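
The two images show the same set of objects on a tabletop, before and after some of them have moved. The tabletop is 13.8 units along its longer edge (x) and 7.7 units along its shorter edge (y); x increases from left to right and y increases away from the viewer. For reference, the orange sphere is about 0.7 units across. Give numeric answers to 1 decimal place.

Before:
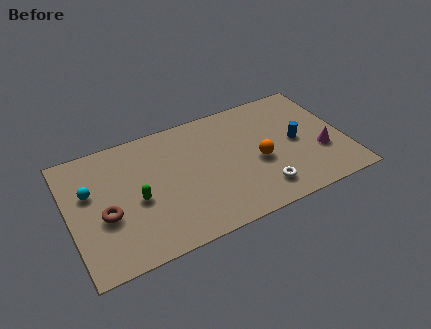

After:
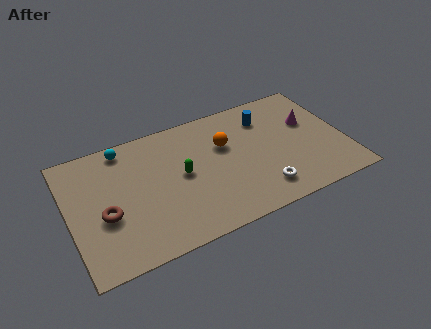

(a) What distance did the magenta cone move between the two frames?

2.1

From (12.5, 2.7) to (12.2, 4.8), the magenta cone covered √(0.3² + 2.1²) ≈ 2.1 units.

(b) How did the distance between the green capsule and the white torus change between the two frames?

-1.8

Before: roughly 6.3 units apart; after: 4.5. That's 1.8 units closer together.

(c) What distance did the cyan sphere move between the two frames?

2.8

The cyan sphere was near (1.1, 4.8) before and (3.0, 6.8) after, so it travelled √(1.9² + 2.0²) ≈ 2.8 units.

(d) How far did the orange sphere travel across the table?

2.3

From (9.4, 3.3) to (7.9, 5.0), the orange sphere covered √(1.5² + 1.7²) ≈ 2.3 units.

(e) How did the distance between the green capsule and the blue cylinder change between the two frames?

-3.2

Before: roughly 8.1 units apart; after: 4.9. That's 3.2 units closer together.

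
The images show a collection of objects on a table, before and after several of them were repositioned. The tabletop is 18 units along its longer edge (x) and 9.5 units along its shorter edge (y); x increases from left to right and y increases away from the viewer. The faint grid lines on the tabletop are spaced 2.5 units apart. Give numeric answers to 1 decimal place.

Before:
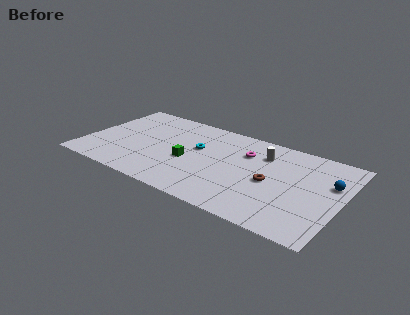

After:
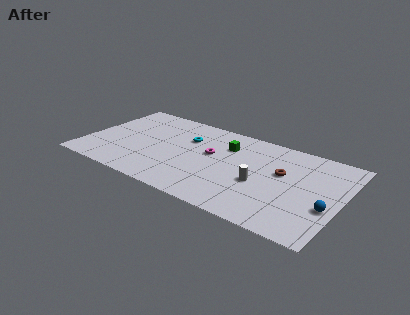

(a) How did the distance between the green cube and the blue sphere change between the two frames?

-1.7

Before: roughly 9.9 units apart; after: 8.2. That's 1.7 units closer together.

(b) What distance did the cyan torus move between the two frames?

1.2

The cyan torus moved from about (7.8, 5.7) to (6.9, 6.5), a distance of √(0.9² + 0.8²) ≈ 1.2.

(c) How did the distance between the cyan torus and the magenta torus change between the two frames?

-1.3

They were about 3.4 units apart before and 2.1 after — 1.3 units closer together.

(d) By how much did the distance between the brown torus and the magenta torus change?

+1.9

They were about 3.1 units apart before and 5.0 after — 1.9 units further apart.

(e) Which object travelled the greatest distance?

the green cube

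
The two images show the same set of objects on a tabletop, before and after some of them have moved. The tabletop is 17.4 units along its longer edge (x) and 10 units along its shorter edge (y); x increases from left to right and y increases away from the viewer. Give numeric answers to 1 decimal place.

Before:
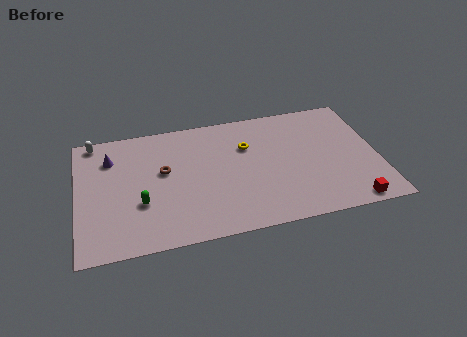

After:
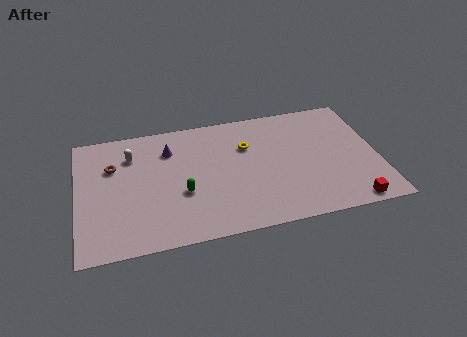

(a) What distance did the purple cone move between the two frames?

3.4

The purple cone was near (2.0, 7.5) before and (5.4, 7.5) after, so it travelled √(3.4² + 0.0²) ≈ 3.4 units.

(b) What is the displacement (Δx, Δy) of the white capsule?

(2.1, -1.6)

From the two frames, the white capsule sits at roughly (1.1, 9.1) before and (3.2, 7.5) after.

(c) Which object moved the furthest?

the purple cone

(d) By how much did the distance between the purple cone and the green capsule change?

-0.6

They were about 4.3 units apart before and 3.7 after — 0.6 units closer together.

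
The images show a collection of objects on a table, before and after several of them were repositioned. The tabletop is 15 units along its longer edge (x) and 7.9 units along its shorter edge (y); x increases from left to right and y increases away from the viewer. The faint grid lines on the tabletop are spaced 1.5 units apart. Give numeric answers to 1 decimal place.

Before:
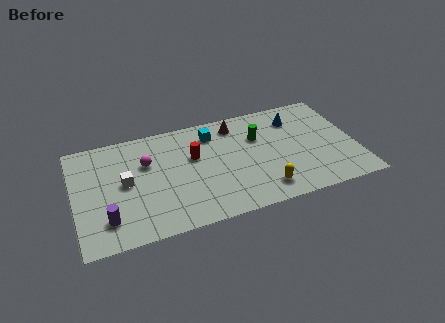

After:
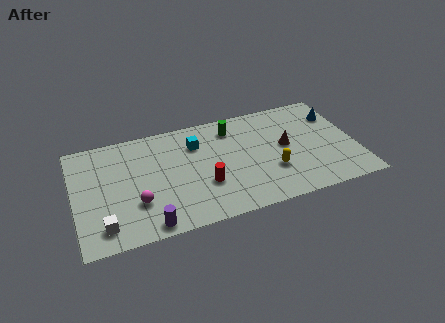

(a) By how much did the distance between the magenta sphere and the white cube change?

+0.5

Before: roughly 1.6 units apart; after: 2.1. That's 0.5 units further apart.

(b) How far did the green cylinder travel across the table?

1.7

The green cylinder moved from about (9.9, 5.3) to (8.6, 6.4), a distance of √(1.3² + 1.1²) ≈ 1.7.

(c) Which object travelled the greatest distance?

the brown cone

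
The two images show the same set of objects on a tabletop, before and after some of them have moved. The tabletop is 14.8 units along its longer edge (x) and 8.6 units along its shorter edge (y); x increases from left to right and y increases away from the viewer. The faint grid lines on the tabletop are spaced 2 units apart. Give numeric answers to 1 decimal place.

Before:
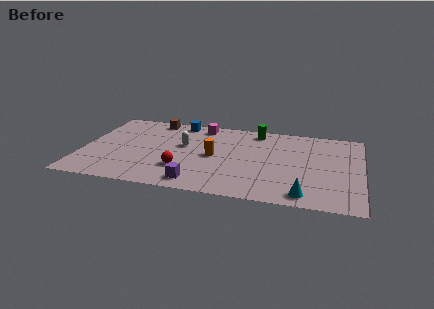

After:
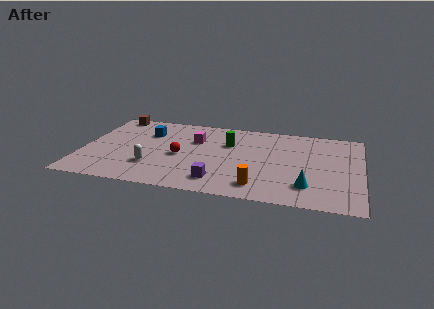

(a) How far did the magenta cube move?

1.7

From (6.1, 7.5) to (5.9, 5.8), the magenta cube covered √(0.2² + 1.7²) ≈ 1.7 units.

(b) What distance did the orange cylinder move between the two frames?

3.7

The orange cylinder was near (7.0, 4.2) before and (9.5, 1.5) after, so it travelled √(2.5² + 2.7²) ≈ 3.7 units.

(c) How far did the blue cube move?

2.3

From (4.9, 7.7) to (3.3, 6.1), the blue cube covered √(1.6² + 1.6²) ≈ 2.3 units.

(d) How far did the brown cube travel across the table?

2.2

The brown cube was near (3.5, 7.7) before and (1.3, 7.8) after, so it travelled √(2.2² + 0.1²) ≈ 2.2 units.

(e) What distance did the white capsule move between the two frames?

3.0

The white capsule was near (5.3, 5.1) before and (3.8, 2.5) after, so it travelled √(1.5² + 2.6²) ≈ 3.0 units.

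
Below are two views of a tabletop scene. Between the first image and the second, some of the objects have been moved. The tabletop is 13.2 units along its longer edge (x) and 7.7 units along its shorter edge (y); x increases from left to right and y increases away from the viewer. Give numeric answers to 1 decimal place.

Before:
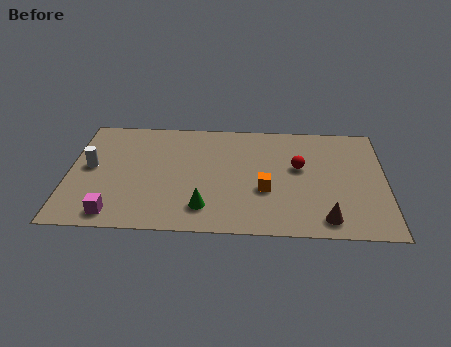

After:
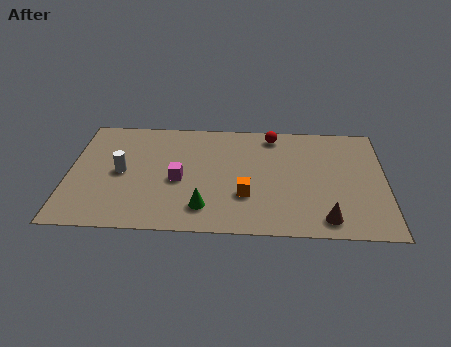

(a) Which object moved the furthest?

the magenta cube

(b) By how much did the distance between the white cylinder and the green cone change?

-1.3

The distance was about 5.4 in the first image and 4.1 in the second, so they moved 1.3 units closer together.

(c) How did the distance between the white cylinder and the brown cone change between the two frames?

-1.3

They were about 10.2 units apart before and 8.9 after — 1.3 units closer together.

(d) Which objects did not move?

the green cone and the brown cone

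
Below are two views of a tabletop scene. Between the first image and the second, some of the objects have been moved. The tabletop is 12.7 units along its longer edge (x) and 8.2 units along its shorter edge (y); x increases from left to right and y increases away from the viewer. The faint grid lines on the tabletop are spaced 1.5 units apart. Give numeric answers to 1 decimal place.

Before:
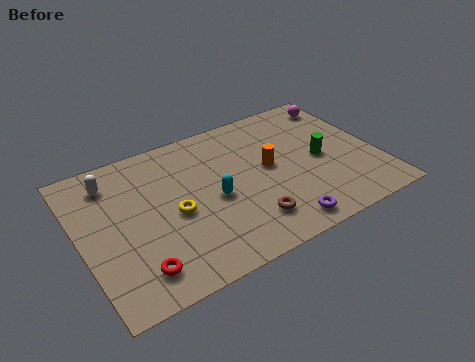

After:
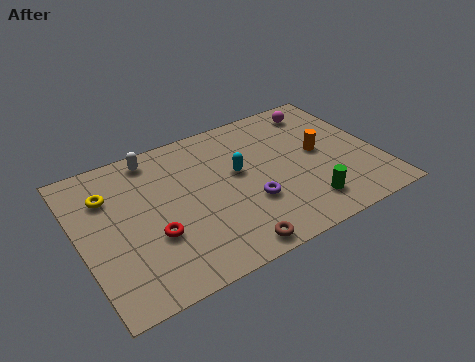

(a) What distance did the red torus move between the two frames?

1.7

The red torus was near (2.0, 1.5) before and (2.9, 2.9) after, so it travelled √(0.9² + 1.4²) ≈ 1.7 units.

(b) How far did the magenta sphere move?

1.0

The magenta sphere moved from about (11.8, 6.9) to (10.8, 6.9), a distance of √(1.0² + 0.0²) ≈ 1.0.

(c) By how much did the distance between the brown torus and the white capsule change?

-0.3

They were about 7.1 units apart before and 6.8 after — 0.3 units closer together.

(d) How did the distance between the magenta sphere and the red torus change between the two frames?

-2.3

They were about 11.2 units apart before and 8.9 after — 2.3 units closer together.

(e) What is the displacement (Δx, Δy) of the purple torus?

(-1.0, 1.8)

The purple torus was at about (8.0, 1.0) and moved to about (7.0, 2.8).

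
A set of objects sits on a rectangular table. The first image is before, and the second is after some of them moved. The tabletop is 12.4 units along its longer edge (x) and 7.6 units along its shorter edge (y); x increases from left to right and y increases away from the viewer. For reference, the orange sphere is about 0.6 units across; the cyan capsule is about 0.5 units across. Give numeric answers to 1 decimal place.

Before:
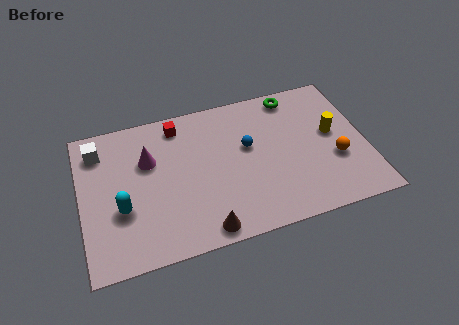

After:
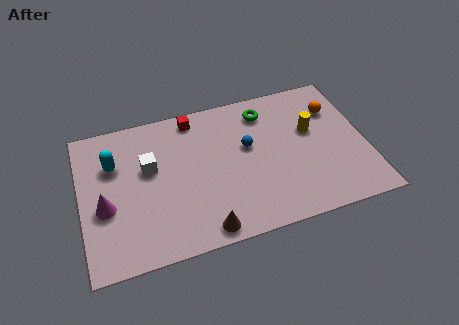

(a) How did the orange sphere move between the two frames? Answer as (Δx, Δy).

(0.2, 2.7)

From the two frames, the orange sphere sits at roughly (11.0, 2.8) before and (11.2, 5.5) after.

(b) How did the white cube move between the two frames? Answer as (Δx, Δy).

(2.1, -1.5)

The white cube was at about (0.9, 6.1) and moved to about (3.0, 4.6).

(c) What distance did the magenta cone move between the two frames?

2.8

From (3.0, 5.0) to (1.0, 3.1), the magenta cone covered √(2.0² + 1.9²) ≈ 2.8 units.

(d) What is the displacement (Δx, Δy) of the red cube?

(0.7, 0.2)

From the two frames, the red cube sits at roughly (4.4, 6.5) before and (5.1, 6.7) after.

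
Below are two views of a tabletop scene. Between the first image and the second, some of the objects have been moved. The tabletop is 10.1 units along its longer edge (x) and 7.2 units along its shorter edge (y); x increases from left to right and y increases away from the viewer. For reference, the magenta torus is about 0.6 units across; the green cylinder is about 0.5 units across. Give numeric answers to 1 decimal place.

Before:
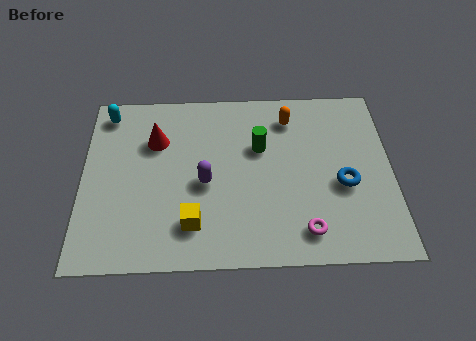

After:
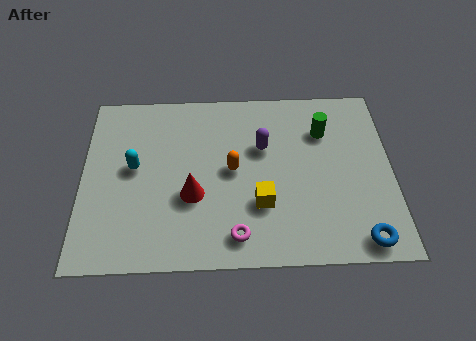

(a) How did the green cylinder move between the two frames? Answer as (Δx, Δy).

(2.1, 0.6)

From the two frames, the green cylinder sits at roughly (5.8, 4.6) before and (7.9, 5.2) after.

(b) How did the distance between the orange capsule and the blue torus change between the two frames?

+1.7

They were about 3.3 units apart before and 5.0 after — 1.7 units further apart.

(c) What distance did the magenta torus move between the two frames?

2.2

From (7.2, 1.2) to (5.0, 1.1), the magenta torus covered √(2.2² + 0.1²) ≈ 2.2 units.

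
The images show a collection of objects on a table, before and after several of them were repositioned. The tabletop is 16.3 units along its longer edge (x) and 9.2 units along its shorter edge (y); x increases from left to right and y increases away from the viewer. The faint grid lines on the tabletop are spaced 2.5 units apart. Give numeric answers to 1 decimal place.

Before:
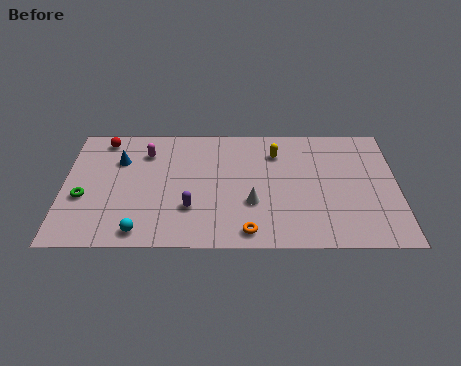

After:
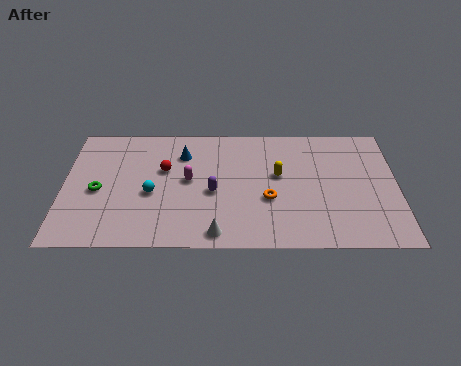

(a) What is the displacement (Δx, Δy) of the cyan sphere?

(0.5, 2.8)

The cyan sphere started near (3.8, 1.1) and ended near (4.3, 3.9).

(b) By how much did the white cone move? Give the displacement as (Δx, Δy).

(-1.7, -2.2)

The white cone was at about (9.2, 3.2) and moved to about (7.5, 1.0).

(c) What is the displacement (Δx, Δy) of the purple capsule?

(1.1, 1.2)

The purple capsule was at about (6.2, 2.8) and moved to about (7.3, 4.0).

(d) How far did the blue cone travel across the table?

3.1

The blue cone was near (2.7, 6.4) before and (5.8, 6.9) after, so it travelled √(3.1² + 0.5²) ≈ 3.1 units.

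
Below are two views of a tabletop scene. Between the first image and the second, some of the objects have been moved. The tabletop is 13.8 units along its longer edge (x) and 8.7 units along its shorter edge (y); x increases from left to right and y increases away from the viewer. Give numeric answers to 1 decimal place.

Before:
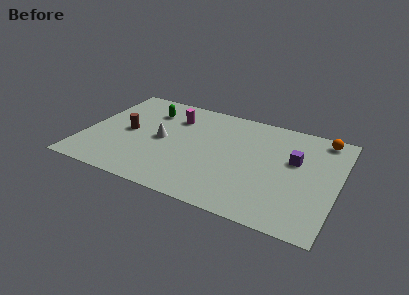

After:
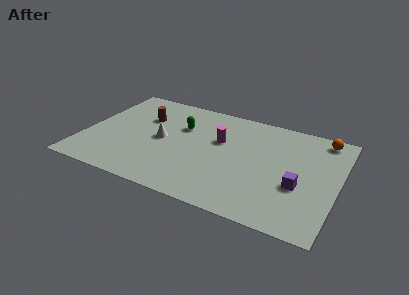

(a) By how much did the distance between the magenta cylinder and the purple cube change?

-1.9

They were about 6.9 units apart before and 5.0 after — 1.9 units closer together.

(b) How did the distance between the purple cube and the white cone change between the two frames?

+0.4

The distance was about 7.3 in the first image and 7.7 in the second, so they moved 0.4 units further apart.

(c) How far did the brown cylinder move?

1.7

The brown cylinder moved from about (2.3, 4.3) to (3.0, 5.9), a distance of √(0.7² + 1.6²) ≈ 1.7.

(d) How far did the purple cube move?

2.0

The purple cube was near (11.4, 5.3) before and (11.8, 3.3) after, so it travelled √(0.4² + 2.0²) ≈ 2.0 units.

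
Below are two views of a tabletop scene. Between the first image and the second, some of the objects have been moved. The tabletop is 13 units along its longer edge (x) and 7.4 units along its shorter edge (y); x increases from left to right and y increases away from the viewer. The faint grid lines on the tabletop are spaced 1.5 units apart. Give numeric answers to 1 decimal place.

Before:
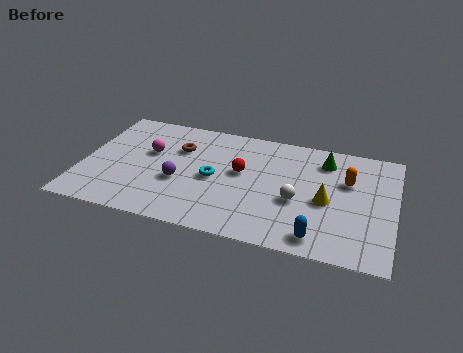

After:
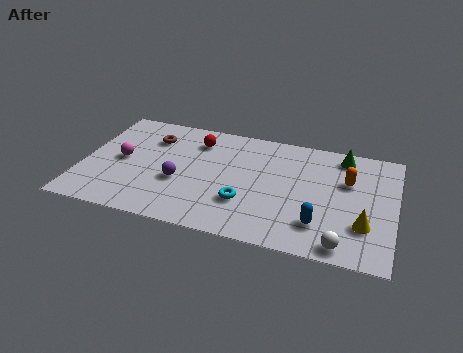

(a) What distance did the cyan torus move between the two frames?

1.8

The cyan torus was near (5.5, 3.5) before and (6.9, 2.3) after, so it travelled √(1.4² + 1.2²) ≈ 1.8 units.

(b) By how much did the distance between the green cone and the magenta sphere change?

+2.1

Before: roughly 7.4 units apart; after: 9.5. That's 2.1 units further apart.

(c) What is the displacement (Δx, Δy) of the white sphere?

(2.0, -2.2)

The white sphere started near (9.0, 3.0) and ended near (11.0, 0.8).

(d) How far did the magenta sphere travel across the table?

1.4

The magenta sphere was near (2.7, 4.5) before and (1.6, 3.7) after, so it travelled √(1.1² + 0.8²) ≈ 1.4 units.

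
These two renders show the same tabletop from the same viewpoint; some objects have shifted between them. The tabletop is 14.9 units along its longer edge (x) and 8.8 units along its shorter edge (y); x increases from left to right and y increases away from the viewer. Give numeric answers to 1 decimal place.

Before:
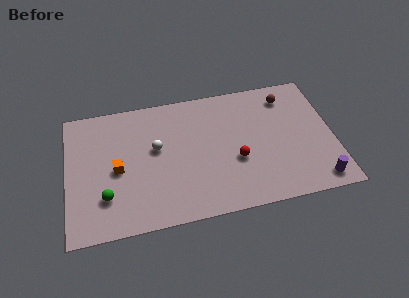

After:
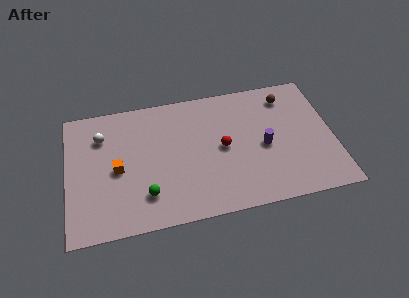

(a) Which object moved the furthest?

the purple cylinder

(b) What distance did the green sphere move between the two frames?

2.2

The green sphere moved from about (2.1, 2.4) to (4.3, 2.1), a distance of √(2.2² + 0.3²) ≈ 2.2.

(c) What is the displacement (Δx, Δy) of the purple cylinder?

(-2.8, 2.9)

The purple cylinder was at about (13.8, 1.1) and moved to about (11.0, 4.0).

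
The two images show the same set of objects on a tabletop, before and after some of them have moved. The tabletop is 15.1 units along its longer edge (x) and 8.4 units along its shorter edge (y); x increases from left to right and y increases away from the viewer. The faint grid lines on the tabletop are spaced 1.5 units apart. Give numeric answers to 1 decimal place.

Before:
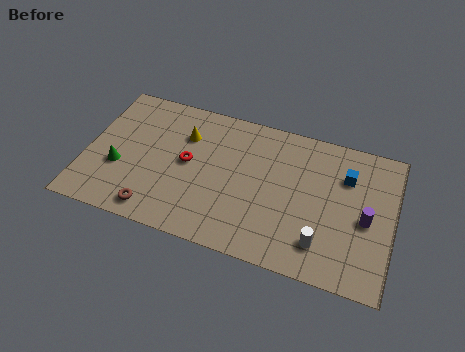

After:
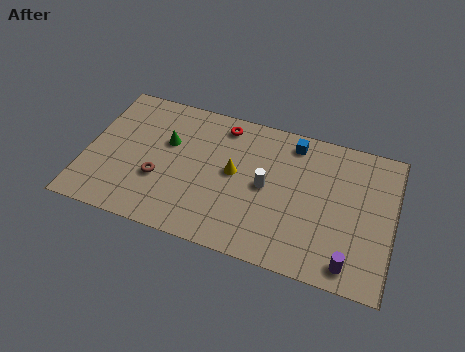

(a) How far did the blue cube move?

3.0

The blue cube was near (12.7, 6.0) before and (10.0, 7.2) after, so it travelled √(2.7² + 1.2²) ≈ 3.0 units.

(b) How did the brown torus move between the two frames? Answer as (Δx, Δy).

(0.0, 1.9)

The brown torus was at about (3.7, 1.1) and moved to about (3.7, 3.0).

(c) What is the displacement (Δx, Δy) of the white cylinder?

(-2.9, 2.4)

The white cylinder was at about (11.8, 1.8) and moved to about (8.9, 4.2).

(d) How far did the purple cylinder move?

2.8

The purple cylinder was near (13.8, 3.8) before and (13.2, 1.1) after, so it travelled √(0.6² + 2.7²) ≈ 2.8 units.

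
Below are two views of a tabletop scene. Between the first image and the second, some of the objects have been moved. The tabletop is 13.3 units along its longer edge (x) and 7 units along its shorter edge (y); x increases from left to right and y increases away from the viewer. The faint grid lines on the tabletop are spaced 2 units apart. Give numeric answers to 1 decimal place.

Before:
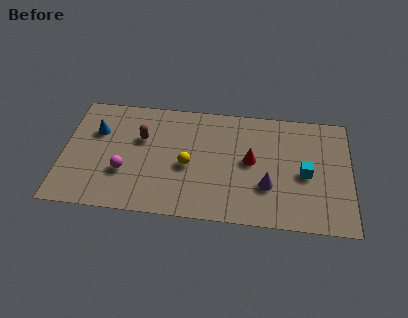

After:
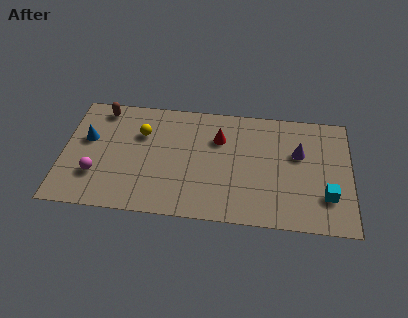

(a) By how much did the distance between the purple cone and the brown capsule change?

+3.1

They were about 6.3 units apart before and 9.4 after — 3.1 units further apart.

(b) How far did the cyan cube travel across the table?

1.6

From (11.2, 3.2) to (12.2, 2.0), the cyan cube covered √(1.0² + 1.2²) ≈ 1.6 units.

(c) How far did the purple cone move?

2.5

The purple cone was near (9.5, 2.3) before and (10.9, 4.4) after, so it travelled √(1.4² + 2.1²) ≈ 2.5 units.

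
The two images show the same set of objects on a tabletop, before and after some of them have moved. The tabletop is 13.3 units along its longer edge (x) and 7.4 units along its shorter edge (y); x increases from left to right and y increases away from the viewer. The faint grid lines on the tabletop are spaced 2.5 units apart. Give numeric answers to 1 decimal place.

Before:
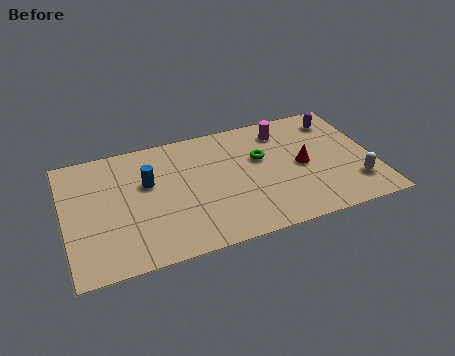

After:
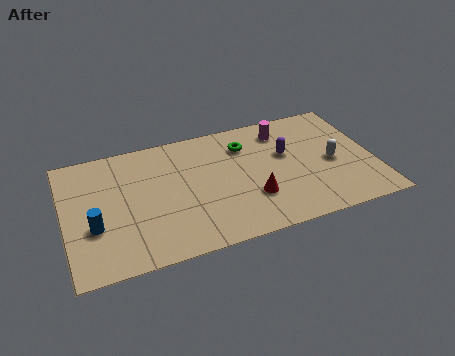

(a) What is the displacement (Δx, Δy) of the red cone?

(-2.3, -1.3)

The red cone started near (10.2, 3.6) and ended near (7.9, 2.3).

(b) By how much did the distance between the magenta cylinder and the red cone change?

+1.6

The distance was about 2.5 in the first image and 4.1 in the second, so they moved 1.6 units further apart.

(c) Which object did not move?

the magenta cylinder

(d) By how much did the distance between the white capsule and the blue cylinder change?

+1.2

The distance was about 9.1 in the first image and 10.3 in the second, so they moved 1.2 units further apart.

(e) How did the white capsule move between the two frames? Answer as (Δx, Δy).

(-0.8, 1.6)

From the two frames, the white capsule sits at roughly (12.3, 1.8) before and (11.5, 3.4) after.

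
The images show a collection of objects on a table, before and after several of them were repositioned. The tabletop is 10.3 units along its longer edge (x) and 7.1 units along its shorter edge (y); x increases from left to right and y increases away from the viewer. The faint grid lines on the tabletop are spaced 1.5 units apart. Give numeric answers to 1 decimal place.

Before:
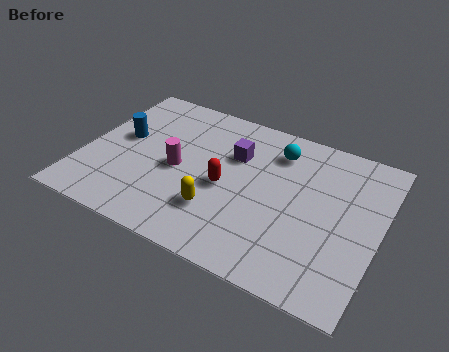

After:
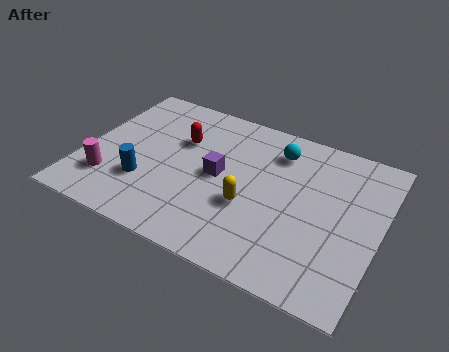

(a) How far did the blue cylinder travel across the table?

2.1

The blue cylinder moved from about (1.2, 4.0) to (2.3, 2.2), a distance of √(1.1² + 1.8²) ≈ 2.1.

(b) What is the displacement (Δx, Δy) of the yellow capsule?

(1.0, 0.7)

The yellow capsule was at about (4.9, 2.0) and moved to about (5.9, 2.7).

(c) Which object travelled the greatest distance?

the magenta cylinder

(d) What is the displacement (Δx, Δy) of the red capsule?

(-1.8, 1.5)

The red capsule started near (5.0, 3.2) and ended near (3.2, 4.7).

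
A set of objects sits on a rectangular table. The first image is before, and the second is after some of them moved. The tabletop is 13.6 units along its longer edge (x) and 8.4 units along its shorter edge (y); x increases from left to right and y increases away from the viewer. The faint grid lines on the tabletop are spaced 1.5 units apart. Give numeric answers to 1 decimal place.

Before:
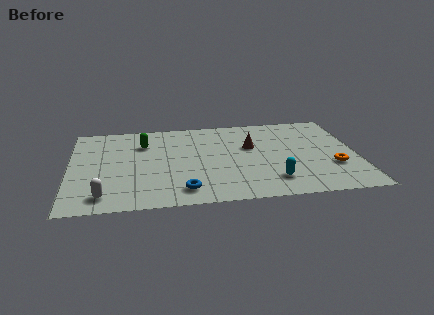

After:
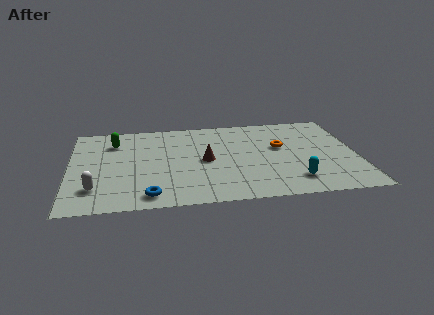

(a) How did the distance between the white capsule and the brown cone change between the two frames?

-2.4

They were about 8.0 units apart before and 5.6 after — 2.4 units closer together.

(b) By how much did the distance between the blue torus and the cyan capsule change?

+2.6

They were about 4.2 units apart before and 6.8 after — 2.6 units further apart.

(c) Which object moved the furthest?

the orange torus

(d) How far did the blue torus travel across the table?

1.6

The blue torus moved from about (5.3, 1.4) to (3.7, 1.1), a distance of √(1.6² + 0.3²) ≈ 1.6.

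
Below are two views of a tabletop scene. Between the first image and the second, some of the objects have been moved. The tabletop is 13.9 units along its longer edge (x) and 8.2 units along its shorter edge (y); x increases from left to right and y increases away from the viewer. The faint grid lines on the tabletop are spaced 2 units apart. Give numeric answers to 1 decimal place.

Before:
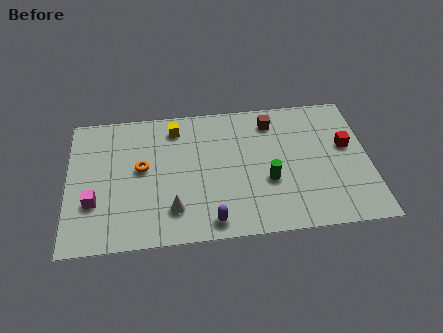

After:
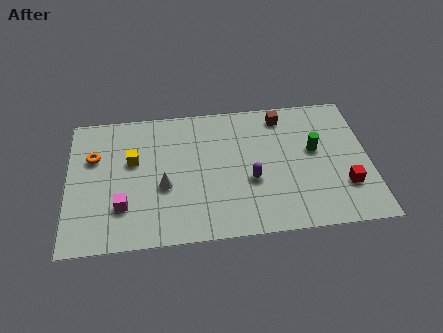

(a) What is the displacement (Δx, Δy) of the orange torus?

(-2.2, 0.9)

The orange torus was at about (3.4, 4.5) and moved to about (1.2, 5.4).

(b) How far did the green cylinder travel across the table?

2.7

The green cylinder moved from about (9.2, 3.1) to (11.4, 4.7), a distance of √(2.2² + 1.6²) ≈ 2.7.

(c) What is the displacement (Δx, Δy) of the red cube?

(-0.2, -2.4)

The red cube started near (12.9, 4.8) and ended near (12.7, 2.4).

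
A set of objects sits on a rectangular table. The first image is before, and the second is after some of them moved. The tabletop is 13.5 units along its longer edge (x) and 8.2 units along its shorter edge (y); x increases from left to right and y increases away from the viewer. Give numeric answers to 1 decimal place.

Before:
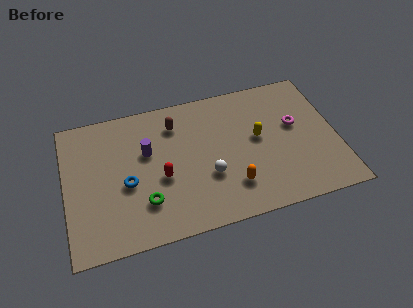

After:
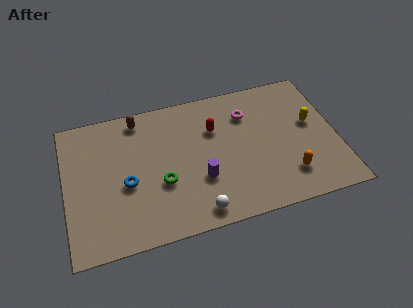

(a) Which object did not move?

the blue torus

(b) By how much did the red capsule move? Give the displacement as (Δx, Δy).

(2.8, 2.2)

From the two frames, the red capsule sits at roughly (4.7, 3.4) before and (7.5, 5.6) after.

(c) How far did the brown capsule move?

2.0

From (5.6, 6.4) to (3.8, 7.2), the brown capsule covered √(1.8² + 0.8²) ≈ 2.0 units.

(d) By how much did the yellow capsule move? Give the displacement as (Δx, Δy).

(2.7, 0.2)

From the two frames, the yellow capsule sits at roughly (9.6, 4.5) before and (12.3, 4.7) after.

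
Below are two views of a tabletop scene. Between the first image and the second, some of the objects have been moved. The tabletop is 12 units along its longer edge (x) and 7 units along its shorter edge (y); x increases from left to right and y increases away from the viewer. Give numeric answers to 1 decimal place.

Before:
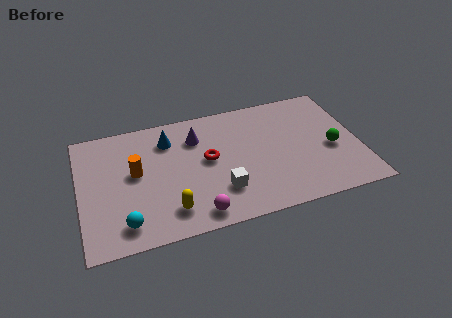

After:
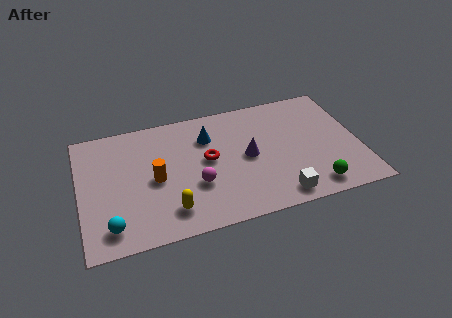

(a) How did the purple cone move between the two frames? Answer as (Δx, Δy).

(2.1, -1.7)

The purple cone was at about (5.1, 5.2) and moved to about (7.2, 3.5).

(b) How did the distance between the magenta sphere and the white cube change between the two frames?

+2.3

The distance was about 1.5 in the first image and 3.8 in the second, so they moved 2.3 units further apart.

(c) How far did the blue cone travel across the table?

1.7

The blue cone was near (3.9, 5.4) before and (5.6, 5.1) after, so it travelled √(1.7² + 0.3²) ≈ 1.7 units.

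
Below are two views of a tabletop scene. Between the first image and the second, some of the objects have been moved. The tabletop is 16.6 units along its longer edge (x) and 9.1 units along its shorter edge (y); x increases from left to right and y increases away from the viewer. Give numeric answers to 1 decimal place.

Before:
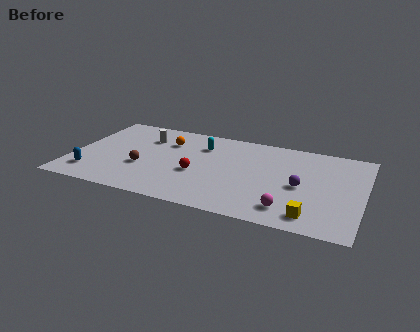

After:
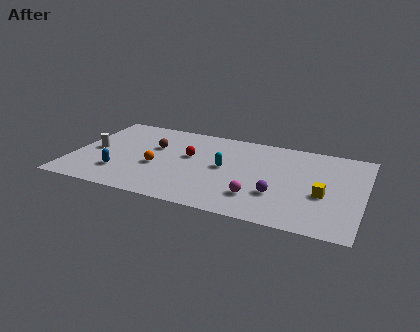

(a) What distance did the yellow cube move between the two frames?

2.4

The yellow cube moved from about (13.9, 1.4) to (14.4, 3.7), a distance of √(0.5² + 2.3²) ≈ 2.4.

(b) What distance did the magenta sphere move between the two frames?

1.9

The magenta sphere was near (12.6, 1.7) before and (10.8, 2.3) after, so it travelled √(1.8² + 0.6²) ≈ 1.9 units.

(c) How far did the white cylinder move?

3.5

From (3.9, 6.7) to (1.2, 4.4), the white cylinder covered √(2.7² + 2.3²) ≈ 3.5 units.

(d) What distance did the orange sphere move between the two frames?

2.9

The orange sphere was near (5.2, 6.6) before and (4.9, 3.7) after, so it travelled √(0.3² + 2.9²) ≈ 2.9 units.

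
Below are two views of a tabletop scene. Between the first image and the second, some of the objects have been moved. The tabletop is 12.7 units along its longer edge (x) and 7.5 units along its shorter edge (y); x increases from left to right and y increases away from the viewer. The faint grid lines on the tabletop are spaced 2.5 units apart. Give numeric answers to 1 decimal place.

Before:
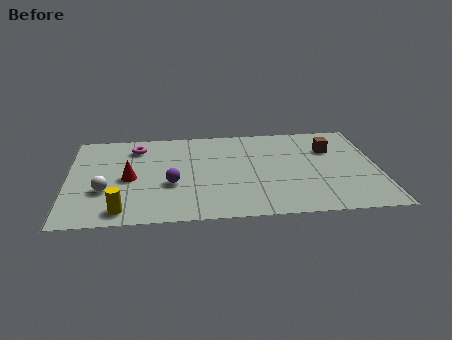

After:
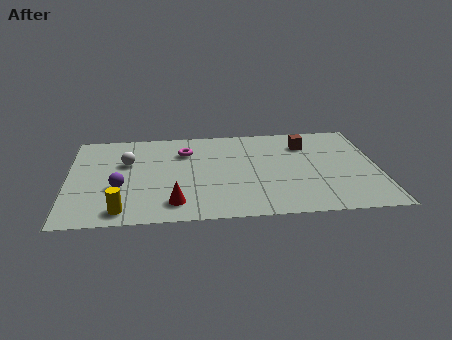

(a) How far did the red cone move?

2.8

From (2.5, 3.5) to (4.3, 1.4), the red cone covered √(1.8² + 2.1²) ≈ 2.8 units.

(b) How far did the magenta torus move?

2.1

The magenta torus moved from about (2.8, 6.0) to (4.8, 5.5), a distance of √(2.0² + 0.5²) ≈ 2.1.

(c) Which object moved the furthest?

the red cone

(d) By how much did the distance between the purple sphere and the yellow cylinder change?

-1.0

The distance was about 2.8 in the first image and 1.8 in the second, so they moved 1.0 units closer together.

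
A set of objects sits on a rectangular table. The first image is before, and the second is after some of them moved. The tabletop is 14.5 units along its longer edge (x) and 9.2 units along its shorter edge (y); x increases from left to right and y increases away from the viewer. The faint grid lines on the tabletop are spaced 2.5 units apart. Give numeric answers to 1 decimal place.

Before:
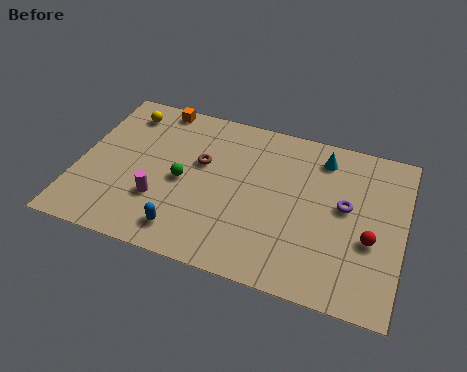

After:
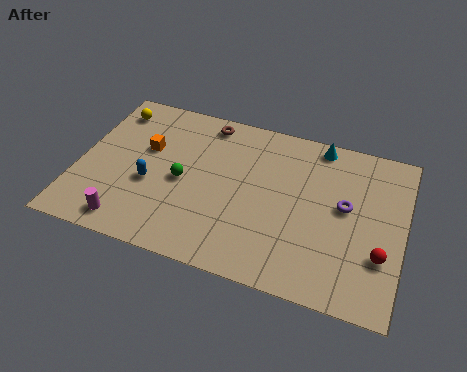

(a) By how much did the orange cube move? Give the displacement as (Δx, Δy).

(-0.2, -2.7)

The orange cube was at about (3.1, 8.4) and moved to about (2.9, 5.7).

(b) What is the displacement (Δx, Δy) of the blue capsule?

(-1.8, 2.2)

The blue capsule was at about (5.1, 1.5) and moved to about (3.3, 3.7).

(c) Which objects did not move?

the green sphere and the purple torus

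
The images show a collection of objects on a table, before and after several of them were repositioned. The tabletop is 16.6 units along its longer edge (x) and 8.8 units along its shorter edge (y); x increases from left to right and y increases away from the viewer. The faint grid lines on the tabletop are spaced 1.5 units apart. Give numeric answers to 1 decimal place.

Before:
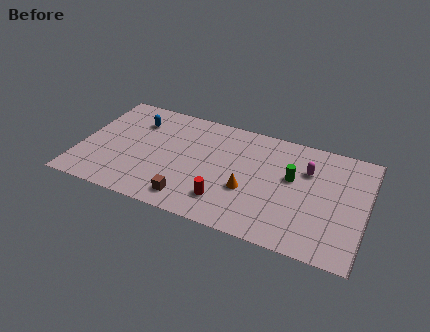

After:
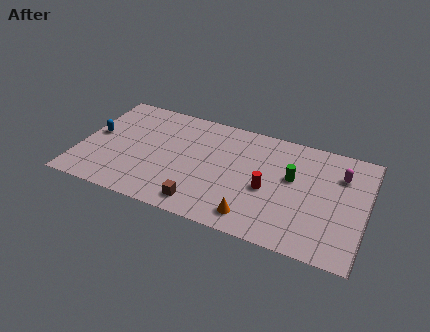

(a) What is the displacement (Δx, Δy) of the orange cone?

(0.5, -1.9)

From the two frames, the orange cone sits at roughly (9.9, 3.3) before and (10.4, 1.4) after.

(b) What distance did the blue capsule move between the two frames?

2.9

From (3.0, 6.6) to (0.8, 4.7), the blue capsule covered √(2.2² + 1.9²) ≈ 2.9 units.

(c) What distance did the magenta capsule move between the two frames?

1.9

The magenta capsule was near (13.1, 6.1) before and (15.0, 6.4) after, so it travelled √(1.9² + 0.3²) ≈ 1.9 units.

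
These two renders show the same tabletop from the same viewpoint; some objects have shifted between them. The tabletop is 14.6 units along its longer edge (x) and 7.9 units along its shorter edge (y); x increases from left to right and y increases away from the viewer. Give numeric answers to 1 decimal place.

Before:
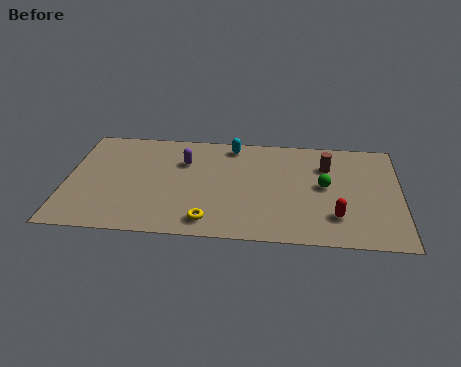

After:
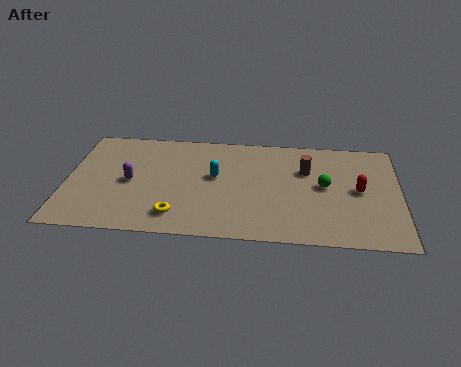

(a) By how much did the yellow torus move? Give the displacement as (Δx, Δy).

(-1.4, 0.3)

The yellow torus started near (6.3, 1.2) and ended near (4.9, 1.5).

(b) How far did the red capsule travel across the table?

2.2

The red capsule moved from about (11.8, 2.0) to (12.8, 4.0), a distance of √(1.0² + 2.0²) ≈ 2.2.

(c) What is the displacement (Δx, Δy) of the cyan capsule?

(-0.7, -2.4)

From the two frames, the cyan capsule sits at roughly (7.2, 6.9) before and (6.5, 4.5) after.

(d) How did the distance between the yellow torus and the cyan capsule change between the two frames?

-2.4

They were about 5.8 units apart before and 3.4 after — 2.4 units closer together.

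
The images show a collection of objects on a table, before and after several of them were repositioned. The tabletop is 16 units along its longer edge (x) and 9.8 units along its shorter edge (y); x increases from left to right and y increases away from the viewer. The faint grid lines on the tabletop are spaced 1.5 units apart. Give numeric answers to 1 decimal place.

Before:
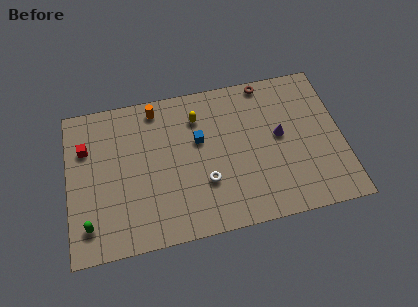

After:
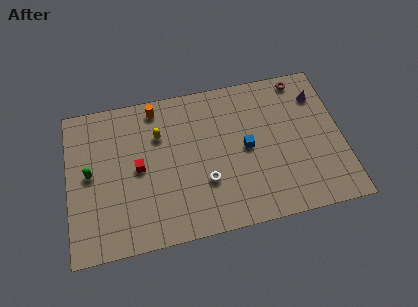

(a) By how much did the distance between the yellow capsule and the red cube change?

-4.3

Before: roughly 6.6 units apart; after: 2.3. That's 4.3 units closer together.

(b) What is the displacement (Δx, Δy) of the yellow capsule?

(-2.3, -0.7)

The yellow capsule started near (7.7, 7.5) and ended near (5.4, 6.8).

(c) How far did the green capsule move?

3.2

The green capsule moved from about (1.1, 1.9) to (1.3, 5.1), a distance of √(0.2² + 3.2²) ≈ 3.2.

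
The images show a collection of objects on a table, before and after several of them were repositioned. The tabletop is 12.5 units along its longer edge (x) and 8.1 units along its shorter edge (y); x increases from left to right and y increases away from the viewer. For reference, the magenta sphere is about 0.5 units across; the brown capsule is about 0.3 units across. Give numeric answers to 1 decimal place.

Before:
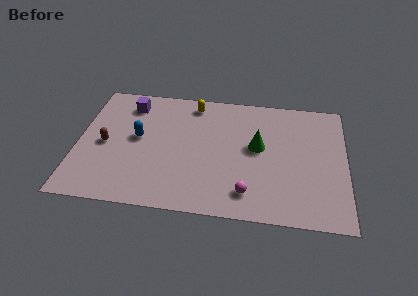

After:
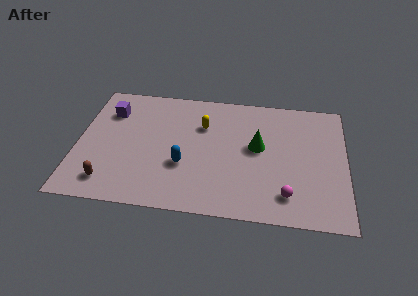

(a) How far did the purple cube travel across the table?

1.1

From (2.3, 6.6) to (1.4, 6.0), the purple cube covered √(0.9² + 0.6²) ≈ 1.1 units.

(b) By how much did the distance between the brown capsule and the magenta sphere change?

+1.1

Before: roughly 7.1 units apart; after: 8.2. That's 1.1 units further apart.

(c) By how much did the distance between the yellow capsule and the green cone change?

-1.2

Before: roughly 4.0 units apart; after: 2.8. That's 1.2 units closer together.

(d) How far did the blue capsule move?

2.7

The blue capsule moved from about (2.8, 4.4) to (5.0, 2.9), a distance of √(2.2² + 1.5²) ≈ 2.7.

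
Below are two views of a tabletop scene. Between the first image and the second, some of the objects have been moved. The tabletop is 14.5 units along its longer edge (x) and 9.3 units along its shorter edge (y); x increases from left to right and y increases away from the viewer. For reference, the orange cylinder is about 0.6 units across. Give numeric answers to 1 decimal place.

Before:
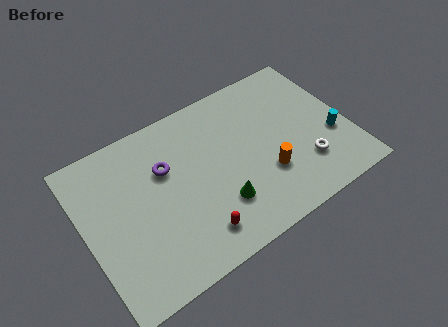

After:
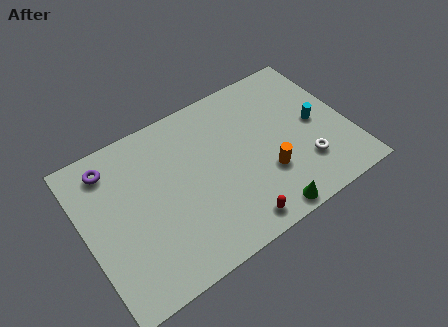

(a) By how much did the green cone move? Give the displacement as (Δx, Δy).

(2.2, -1.8)

The green cone was at about (7.0, 2.6) and moved to about (9.2, 0.8).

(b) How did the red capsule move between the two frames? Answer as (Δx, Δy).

(2.1, -0.6)

The red capsule started near (5.5, 1.7) and ended near (7.6, 1.1).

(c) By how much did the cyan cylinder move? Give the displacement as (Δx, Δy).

(-0.7, 1.2)

The cyan cylinder was at about (13.5, 3.4) and moved to about (12.8, 4.6).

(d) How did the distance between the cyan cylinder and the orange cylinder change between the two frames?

-0.3

Before: roughly 3.8 units apart; after: 3.5. That's 0.3 units closer together.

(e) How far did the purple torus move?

3.2

The purple torus was near (4.6, 6.1) before and (1.8, 7.7) after, so it travelled √(2.8² + 1.6²) ≈ 3.2 units.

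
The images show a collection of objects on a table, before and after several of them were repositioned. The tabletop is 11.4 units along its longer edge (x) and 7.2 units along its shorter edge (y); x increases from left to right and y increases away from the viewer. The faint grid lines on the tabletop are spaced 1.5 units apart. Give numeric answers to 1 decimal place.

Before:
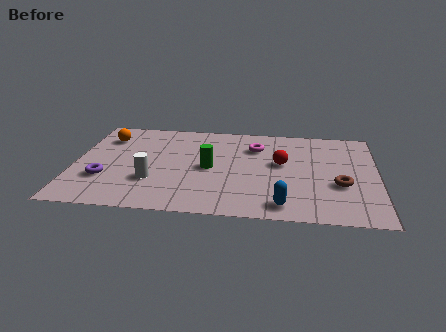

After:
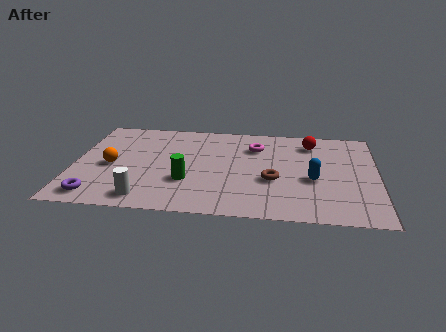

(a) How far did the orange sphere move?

2.2

The orange sphere was near (1.1, 5.5) before and (1.4, 3.3) after, so it travelled √(0.3² + 2.2²) ≈ 2.2 units.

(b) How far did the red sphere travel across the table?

2.0

The red sphere moved from about (7.8, 4.1) to (8.9, 5.8), a distance of √(1.1² + 1.7²) ≈ 2.0.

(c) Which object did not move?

the magenta torus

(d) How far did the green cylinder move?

1.4

From (5.1, 3.5) to (4.3, 2.4), the green cylinder covered √(0.8² + 1.1²) ≈ 1.4 units.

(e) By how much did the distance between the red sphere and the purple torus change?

+2.4

They were about 6.8 units apart before and 9.2 after — 2.4 units further apart.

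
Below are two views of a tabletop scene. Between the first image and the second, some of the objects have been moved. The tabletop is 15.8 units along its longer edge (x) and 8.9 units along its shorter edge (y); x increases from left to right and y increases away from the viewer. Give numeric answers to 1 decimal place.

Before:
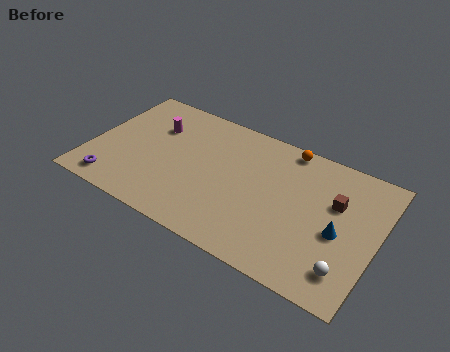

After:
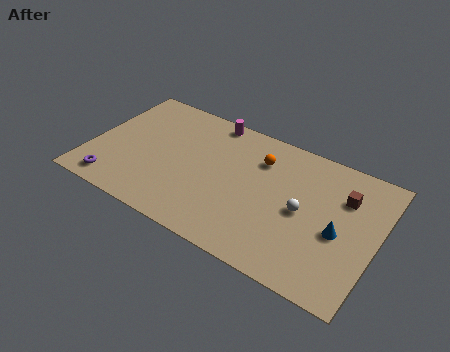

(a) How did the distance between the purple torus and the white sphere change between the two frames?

-2.2

The distance was about 12.8 in the first image and 10.6 in the second, so they moved 2.2 units closer together.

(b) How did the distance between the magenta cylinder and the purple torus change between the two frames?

+3.0

The distance was about 5.2 in the first image and 8.2 in the second, so they moved 3.0 units further apart.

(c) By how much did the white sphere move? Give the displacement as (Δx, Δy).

(-2.7, 2.5)

The white sphere started near (14.5, 1.8) and ended near (11.8, 4.3).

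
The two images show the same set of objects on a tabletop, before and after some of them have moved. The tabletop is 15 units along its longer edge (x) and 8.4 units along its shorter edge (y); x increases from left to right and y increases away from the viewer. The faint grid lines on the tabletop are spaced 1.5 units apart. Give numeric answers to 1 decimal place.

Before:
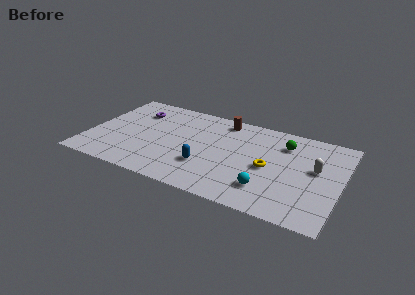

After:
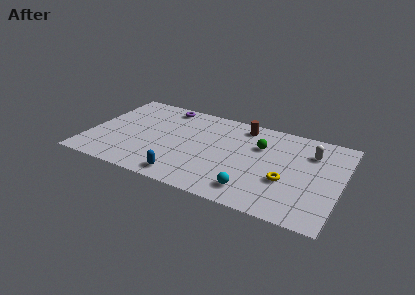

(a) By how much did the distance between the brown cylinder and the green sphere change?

-2.0

Before: roughly 3.9 units apart; after: 1.9. That's 2.0 units closer together.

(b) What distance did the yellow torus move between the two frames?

1.4

The yellow torus moved from about (10.8, 3.9) to (11.9, 3.1), a distance of √(1.1² + 0.8²) ≈ 1.4.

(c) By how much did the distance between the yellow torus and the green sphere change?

+0.6

They were about 2.6 units apart before and 3.2 after — 0.6 units further apart.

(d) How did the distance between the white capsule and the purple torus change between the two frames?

-2.0

They were about 11.1 units apart before and 9.1 after — 2.0 units closer together.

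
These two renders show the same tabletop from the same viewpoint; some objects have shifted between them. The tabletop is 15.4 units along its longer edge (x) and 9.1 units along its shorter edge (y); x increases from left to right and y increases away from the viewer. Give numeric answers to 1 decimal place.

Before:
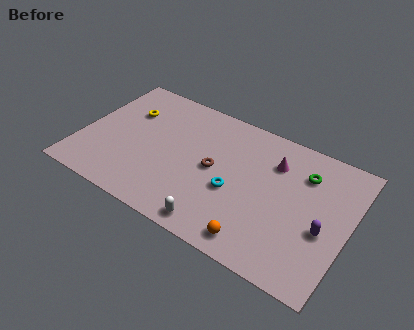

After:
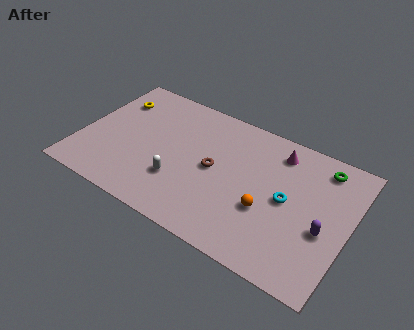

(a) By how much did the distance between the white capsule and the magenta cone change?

+0.7

Before: roughly 6.2 units apart; after: 6.9. That's 0.7 units further apart.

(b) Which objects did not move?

the brown torus and the purple capsule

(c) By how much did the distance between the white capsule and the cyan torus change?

+3.5

The distance was about 2.8 in the first image and 6.3 in the second, so they moved 3.5 units further apart.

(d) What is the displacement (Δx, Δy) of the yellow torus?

(-0.9, 0.5)

The yellow torus was at about (2.3, 6.3) and moved to about (1.4, 6.8).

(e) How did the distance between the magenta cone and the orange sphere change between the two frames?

-1.4

The distance was about 5.5 in the first image and 4.1 in the second, so they moved 1.4 units closer together.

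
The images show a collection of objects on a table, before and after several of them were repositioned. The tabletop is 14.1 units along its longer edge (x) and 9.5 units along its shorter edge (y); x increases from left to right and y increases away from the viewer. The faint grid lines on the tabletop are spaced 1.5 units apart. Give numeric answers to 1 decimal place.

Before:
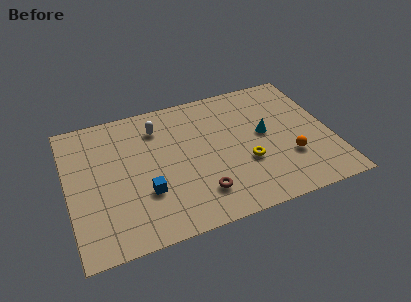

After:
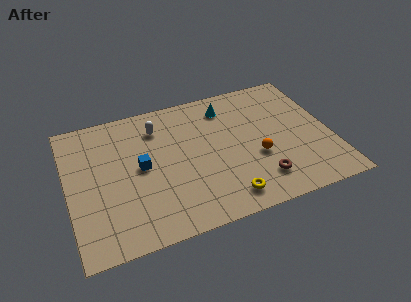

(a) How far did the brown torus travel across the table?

3.2

From (6.8, 2.1) to (10.0, 2.0), the brown torus covered √(3.2² + 0.1²) ≈ 3.2 units.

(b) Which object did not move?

the white capsule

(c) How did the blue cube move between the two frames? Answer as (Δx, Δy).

(-0.1, 1.8)

From the two frames, the blue cube sits at roughly (4.0, 3.1) before and (3.9, 4.9) after.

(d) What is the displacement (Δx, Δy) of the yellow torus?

(-1.3, -2.0)

From the two frames, the yellow torus sits at roughly (9.4, 3.4) before and (8.1, 1.4) after.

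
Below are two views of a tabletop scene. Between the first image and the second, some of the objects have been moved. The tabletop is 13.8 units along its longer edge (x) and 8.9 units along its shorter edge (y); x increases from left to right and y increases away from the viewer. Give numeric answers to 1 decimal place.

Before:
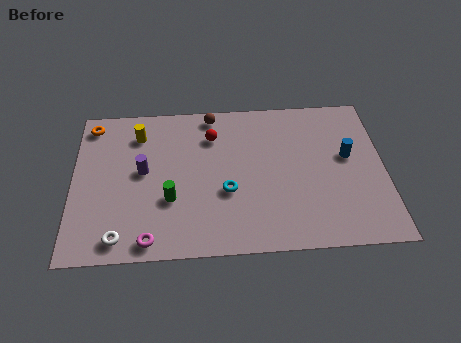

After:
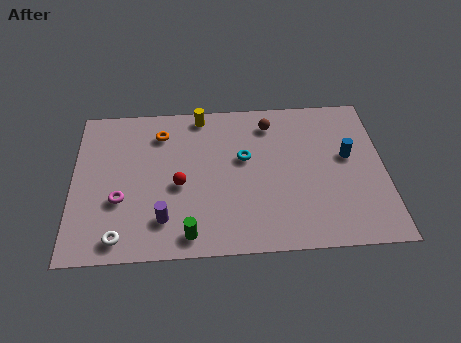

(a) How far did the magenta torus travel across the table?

2.6

The magenta torus moved from about (3.4, 0.9) to (2.1, 3.2), a distance of √(1.3² + 2.3²) ≈ 2.6.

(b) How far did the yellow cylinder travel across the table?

3.0

From (2.9, 7.0) to (5.7, 8.0), the yellow cylinder covered √(2.8² + 1.0²) ≈ 3.0 units.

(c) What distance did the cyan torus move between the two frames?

2.1

From (6.8, 3.4) to (7.6, 5.3), the cyan torus covered √(0.8² + 1.9²) ≈ 2.1 units.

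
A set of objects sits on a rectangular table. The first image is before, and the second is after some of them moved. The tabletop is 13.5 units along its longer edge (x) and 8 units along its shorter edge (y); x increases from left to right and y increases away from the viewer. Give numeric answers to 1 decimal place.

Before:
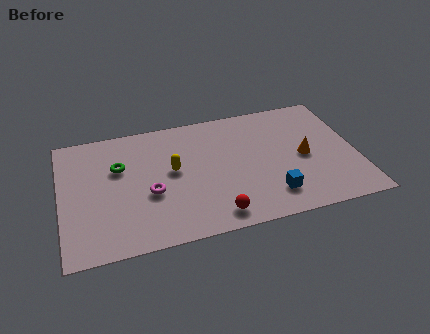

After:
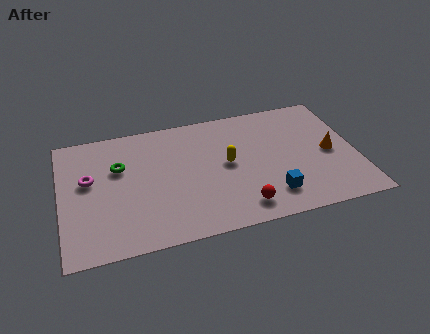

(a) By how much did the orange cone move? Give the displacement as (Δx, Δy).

(1.2, 0.0)

The orange cone was at about (11.1, 3.8) and moved to about (12.3, 3.8).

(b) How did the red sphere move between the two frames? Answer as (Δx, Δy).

(1.2, 0.2)

The red sphere started near (6.8, 1.1) and ended near (8.0, 1.3).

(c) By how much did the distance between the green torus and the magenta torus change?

-0.9

The distance was about 2.4 in the first image and 1.5 in the second, so they moved 0.9 units closer together.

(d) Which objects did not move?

the green torus and the blue cube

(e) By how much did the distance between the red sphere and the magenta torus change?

+4.0

Before: roughly 3.5 units apart; after: 7.5. That's 4.0 units further apart.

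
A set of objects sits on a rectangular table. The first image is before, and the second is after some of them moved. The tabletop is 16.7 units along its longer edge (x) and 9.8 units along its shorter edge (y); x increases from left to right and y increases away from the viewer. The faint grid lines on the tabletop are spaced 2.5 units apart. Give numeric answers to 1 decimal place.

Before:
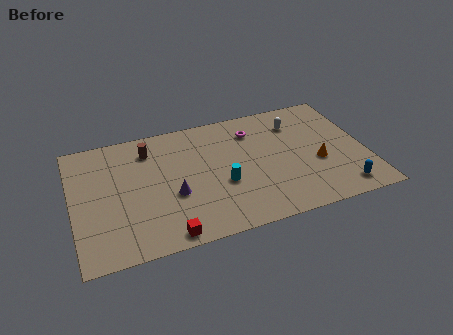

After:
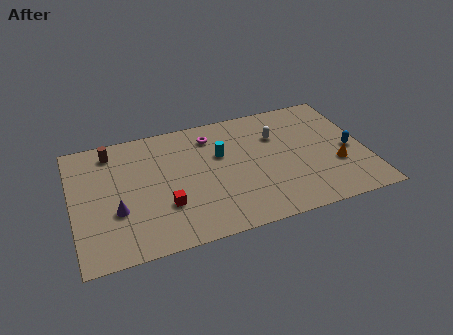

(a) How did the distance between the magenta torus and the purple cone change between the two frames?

+1.0

They were about 6.2 units apart before and 7.2 after — 1.0 units further apart.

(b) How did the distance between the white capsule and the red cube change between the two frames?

-2.7

They were about 10.4 units apart before and 7.7 after — 2.7 units closer together.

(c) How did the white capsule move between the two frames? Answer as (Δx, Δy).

(-1.2, -0.7)

The white capsule was at about (13.0, 7.5) and moved to about (11.8, 6.8).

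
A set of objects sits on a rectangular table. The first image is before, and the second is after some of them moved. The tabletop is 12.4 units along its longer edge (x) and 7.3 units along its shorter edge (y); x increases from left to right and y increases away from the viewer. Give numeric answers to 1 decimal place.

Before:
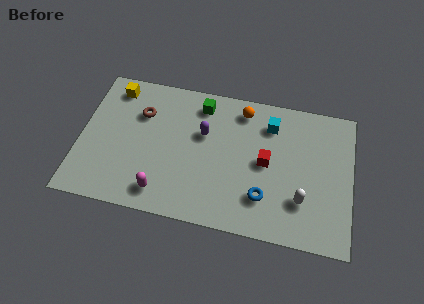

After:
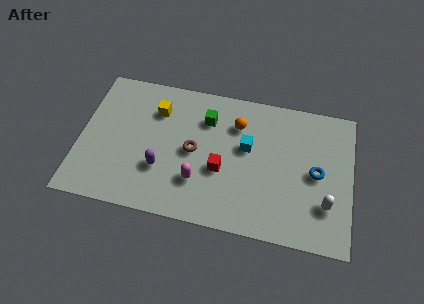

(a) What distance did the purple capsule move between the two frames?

2.8

From (5.6, 4.6) to (3.8, 2.4), the purple capsule covered √(1.8² + 2.2²) ≈ 2.8 units.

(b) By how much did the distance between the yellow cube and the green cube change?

-1.7

They were about 4.0 units apart before and 2.3 after — 1.7 units closer together.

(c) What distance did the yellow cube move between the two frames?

2.2

The yellow cube was near (1.4, 6.2) before and (3.4, 5.4) after, so it travelled √(2.0² + 0.8²) ≈ 2.2 units.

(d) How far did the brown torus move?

2.9

The brown torus was near (2.7, 5.1) before and (5.2, 3.6) after, so it travelled √(2.5² + 1.5²) ≈ 2.9 units.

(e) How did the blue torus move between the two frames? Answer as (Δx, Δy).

(2.3, 1.7)

From the two frames, the blue torus sits at roughly (8.5, 1.9) before and (10.8, 3.6) after.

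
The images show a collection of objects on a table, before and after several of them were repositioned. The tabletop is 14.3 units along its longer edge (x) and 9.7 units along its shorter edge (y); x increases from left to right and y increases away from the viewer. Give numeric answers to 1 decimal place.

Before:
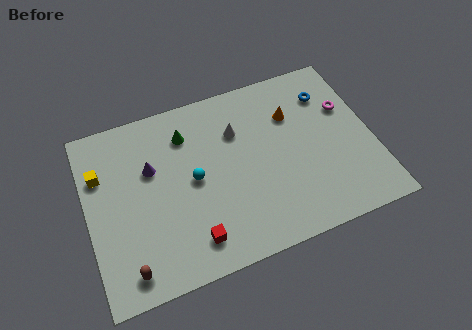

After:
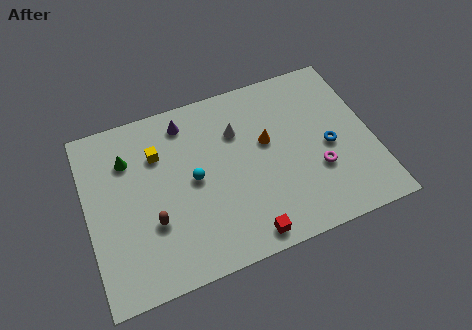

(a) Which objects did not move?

the cyan sphere and the white cone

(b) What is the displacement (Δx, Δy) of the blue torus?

(-0.3, -3.0)

The blue torus started near (12.4, 7.4) and ended near (12.1, 4.4).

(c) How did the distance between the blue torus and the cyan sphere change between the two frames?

-0.7

They were about 7.5 units apart before and 6.8 after — 0.7 units closer together.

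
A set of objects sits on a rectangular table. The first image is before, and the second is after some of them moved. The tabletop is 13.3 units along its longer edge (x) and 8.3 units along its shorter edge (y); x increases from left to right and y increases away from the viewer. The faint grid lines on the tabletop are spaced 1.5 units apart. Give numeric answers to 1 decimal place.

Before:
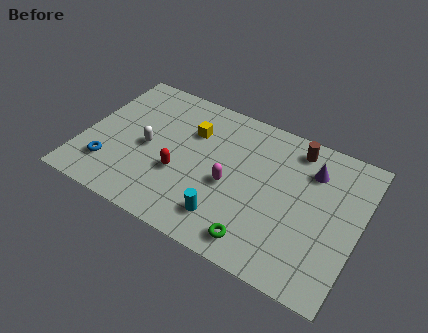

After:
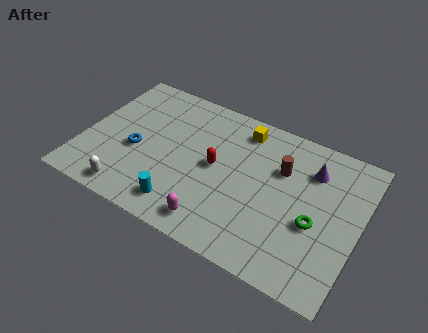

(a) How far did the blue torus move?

1.9

The blue torus moved from about (1.5, 2.0) to (2.6, 3.5), a distance of √(1.1² + 1.5²) ≈ 1.9.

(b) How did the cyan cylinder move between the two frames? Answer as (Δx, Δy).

(-2.1, -0.3)

The cyan cylinder was at about (7.3, 1.7) and moved to about (5.2, 1.4).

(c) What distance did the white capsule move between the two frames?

2.9

The white capsule moved from about (3.1, 3.9) to (2.7, 1.0), a distance of √(0.4² + 2.9²) ≈ 2.9.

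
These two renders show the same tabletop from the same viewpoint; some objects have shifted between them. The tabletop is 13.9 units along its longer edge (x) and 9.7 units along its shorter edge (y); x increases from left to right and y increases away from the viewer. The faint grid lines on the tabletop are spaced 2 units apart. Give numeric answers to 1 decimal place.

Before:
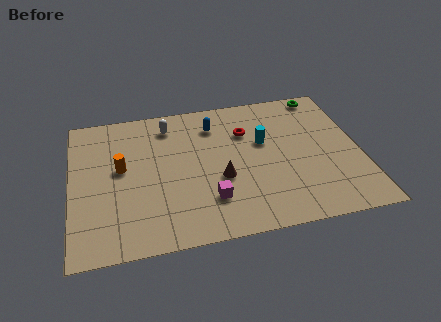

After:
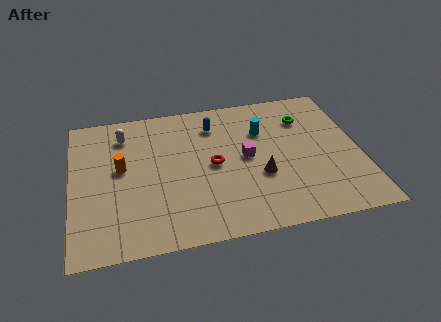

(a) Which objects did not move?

the orange cylinder and the blue capsule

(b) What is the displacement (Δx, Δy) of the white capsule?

(-2.2, -0.3)

The white capsule was at about (4.8, 8.0) and moved to about (2.6, 7.7).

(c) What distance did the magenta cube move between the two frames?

3.1

The magenta cube was near (6.5, 2.5) before and (8.4, 5.0) after, so it travelled √(1.9² + 2.5²) ≈ 3.1 units.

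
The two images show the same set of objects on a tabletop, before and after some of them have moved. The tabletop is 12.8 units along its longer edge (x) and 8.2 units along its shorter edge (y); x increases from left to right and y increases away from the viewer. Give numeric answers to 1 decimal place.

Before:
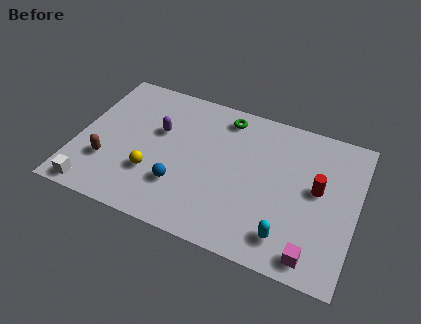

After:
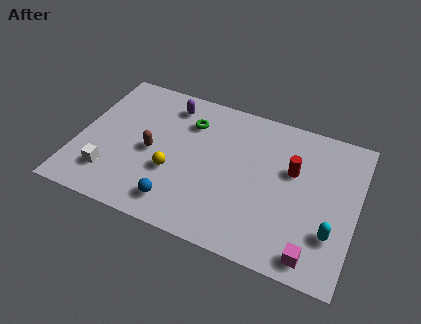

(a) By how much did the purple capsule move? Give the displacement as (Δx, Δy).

(0.3, 1.7)

The purple capsule started near (3.6, 5.1) and ended near (3.9, 6.8).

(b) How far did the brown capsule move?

2.3

The brown capsule was near (1.5, 2.5) before and (3.4, 3.8) after, so it travelled √(1.9² + 1.3²) ≈ 2.3 units.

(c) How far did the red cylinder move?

1.3

The red cylinder moved from about (11.0, 4.5) to (9.8, 5.1), a distance of √(1.2² + 0.6²) ≈ 1.3.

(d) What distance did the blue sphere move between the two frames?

1.0

From (4.9, 2.4) to (4.9, 1.4), the blue sphere covered √(0.0² + 1.0²) ≈ 1.0 units.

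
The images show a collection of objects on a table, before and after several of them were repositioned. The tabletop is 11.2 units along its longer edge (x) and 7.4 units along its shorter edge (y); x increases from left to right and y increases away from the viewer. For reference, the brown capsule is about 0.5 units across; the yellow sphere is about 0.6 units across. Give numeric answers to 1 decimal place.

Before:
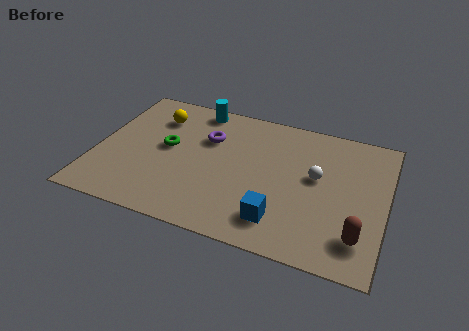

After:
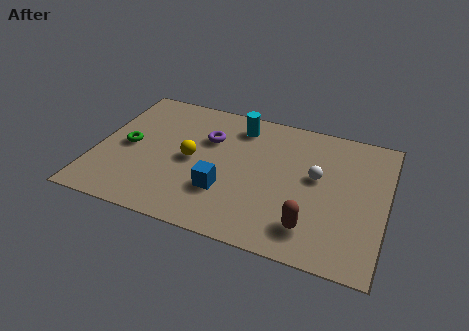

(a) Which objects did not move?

the white sphere and the purple torus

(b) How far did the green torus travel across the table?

1.6

The green torus moved from about (2.7, 4.0) to (1.2, 3.6), a distance of √(1.5² + 0.4²) ≈ 1.6.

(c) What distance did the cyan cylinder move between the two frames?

1.8

The cyan cylinder moved from about (3.6, 6.6) to (5.3, 6.1), a distance of √(1.7² + 0.5²) ≈ 1.8.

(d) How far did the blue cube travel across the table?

2.3

The blue cube moved from about (7.3, 1.5) to (5.1, 2.3), a distance of √(2.2² + 0.8²) ≈ 2.3.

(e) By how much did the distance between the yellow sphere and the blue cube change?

-4.7

The distance was about 6.6 in the first image and 1.9 in the second, so they moved 4.7 units closer together.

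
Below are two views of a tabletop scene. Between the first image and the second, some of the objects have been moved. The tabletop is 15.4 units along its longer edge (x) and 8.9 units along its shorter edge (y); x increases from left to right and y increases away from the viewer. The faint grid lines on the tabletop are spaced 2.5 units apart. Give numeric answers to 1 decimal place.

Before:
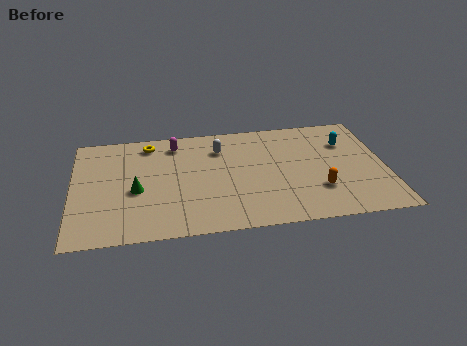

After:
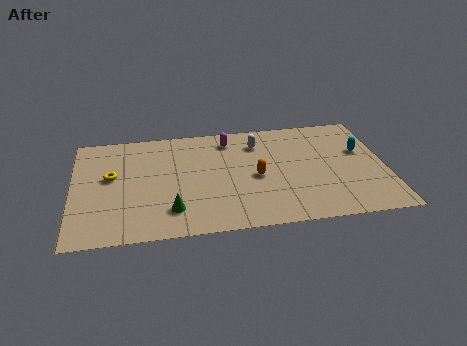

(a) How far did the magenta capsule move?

2.7

From (5.1, 7.4) to (7.8, 7.4), the magenta capsule covered √(2.7² + 0.0²) ≈ 2.7 units.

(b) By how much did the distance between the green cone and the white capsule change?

+1.5

The distance was about 5.1 in the first image and 6.6 in the second, so they moved 1.5 units further apart.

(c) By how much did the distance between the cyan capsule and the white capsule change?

-1.0

The distance was about 6.3 in the first image and 5.3 in the second, so they moved 1.0 units closer together.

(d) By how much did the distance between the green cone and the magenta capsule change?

+2.1

They were about 4.1 units apart before and 6.2 after — 2.1 units further apart.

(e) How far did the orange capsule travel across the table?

3.4

The orange capsule was near (12.0, 2.6) before and (9.0, 4.1) after, so it travelled √(3.0² + 1.5²) ≈ 3.4 units.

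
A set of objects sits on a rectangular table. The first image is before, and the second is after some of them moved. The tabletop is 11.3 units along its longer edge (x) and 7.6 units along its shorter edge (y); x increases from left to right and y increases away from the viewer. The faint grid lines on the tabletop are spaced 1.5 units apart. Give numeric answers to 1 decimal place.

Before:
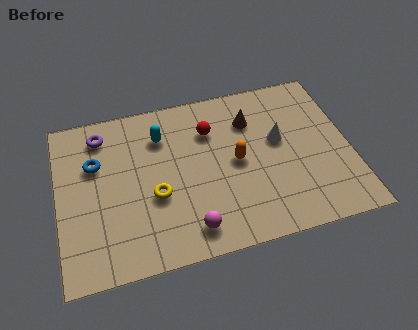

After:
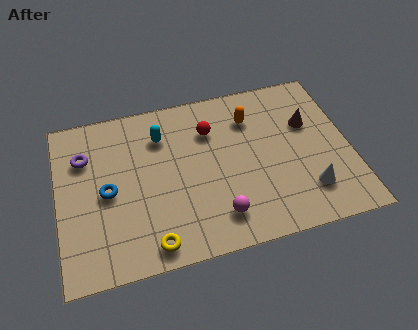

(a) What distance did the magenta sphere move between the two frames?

1.1

From (4.9, 1.2) to (6.0, 1.5), the magenta sphere covered √(1.1² + 0.3²) ≈ 1.1 units.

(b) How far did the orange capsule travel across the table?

2.0

The orange capsule was near (6.9, 3.8) before and (7.6, 5.7) after, so it travelled √(0.7² + 1.9²) ≈ 2.0 units.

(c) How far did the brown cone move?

2.3

From (7.6, 5.6) to (9.8, 4.9), the brown cone covered √(2.2² + 0.7²) ≈ 2.3 units.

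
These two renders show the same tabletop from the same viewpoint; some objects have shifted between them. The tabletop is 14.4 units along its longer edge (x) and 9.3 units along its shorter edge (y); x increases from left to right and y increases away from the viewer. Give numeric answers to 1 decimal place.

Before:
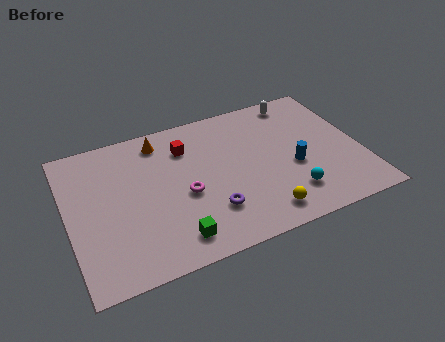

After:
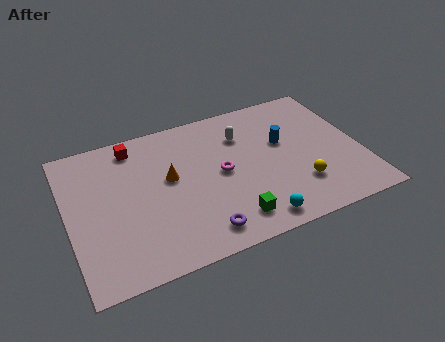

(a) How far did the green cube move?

2.8

The green cube moved from about (4.8, 1.5) to (7.6, 1.6), a distance of √(2.8² + 0.1²) ≈ 2.8.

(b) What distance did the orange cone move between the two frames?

2.6

The orange cone moved from about (4.8, 7.9) to (5.0, 5.3), a distance of √(0.2² + 2.6²) ≈ 2.6.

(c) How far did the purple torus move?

1.3

From (6.7, 2.5) to (6.1, 1.4), the purple torus covered √(0.6² + 1.1²) ≈ 1.3 units.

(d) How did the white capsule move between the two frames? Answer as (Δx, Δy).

(-3.0, -1.4)

From the two frames, the white capsule sits at roughly (11.8, 8.2) before and (8.8, 6.8) after.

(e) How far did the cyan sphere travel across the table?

2.1

The cyan sphere moved from about (10.6, 2.1) to (8.7, 1.1), a distance of √(1.9² + 1.0²) ≈ 2.1.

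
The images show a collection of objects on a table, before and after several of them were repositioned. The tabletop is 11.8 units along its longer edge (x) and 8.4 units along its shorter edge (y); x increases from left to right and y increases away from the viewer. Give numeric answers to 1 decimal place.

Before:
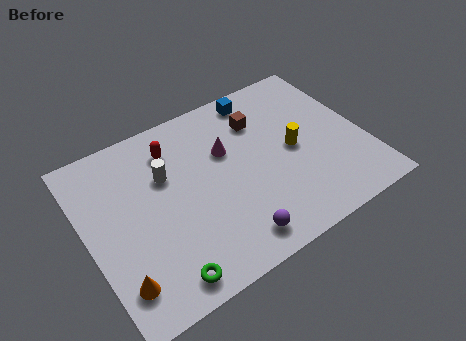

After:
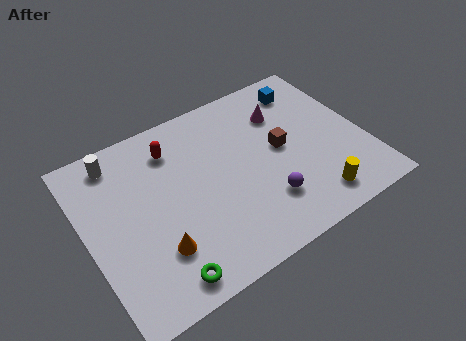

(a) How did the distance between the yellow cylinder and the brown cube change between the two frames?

+0.8

They were about 2.4 units apart before and 3.2 after — 0.8 units further apart.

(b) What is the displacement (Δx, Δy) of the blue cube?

(2.0, -0.5)

The blue cube started near (7.9, 7.4) and ended near (9.9, 6.9).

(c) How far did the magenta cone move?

2.7

From (6.1, 5.4) to (8.7, 6.1), the magenta cone covered √(2.6² + 0.7²) ≈ 2.7 units.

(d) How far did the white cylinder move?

2.5

From (3.5, 5.5) to (1.7, 7.2), the white cylinder covered √(1.8² + 1.7²) ≈ 2.5 units.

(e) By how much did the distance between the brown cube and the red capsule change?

+1.1

The distance was about 3.7 in the first image and 4.8 in the second, so they moved 1.1 units further apart.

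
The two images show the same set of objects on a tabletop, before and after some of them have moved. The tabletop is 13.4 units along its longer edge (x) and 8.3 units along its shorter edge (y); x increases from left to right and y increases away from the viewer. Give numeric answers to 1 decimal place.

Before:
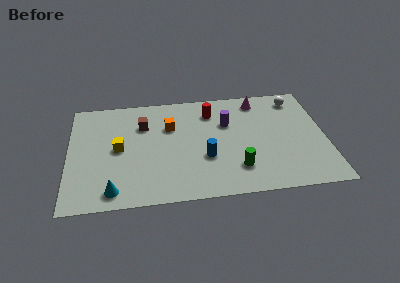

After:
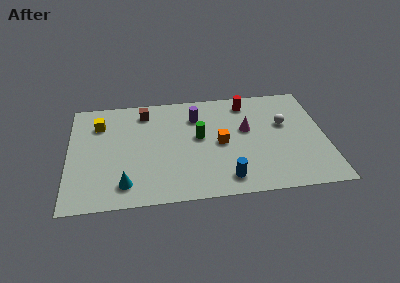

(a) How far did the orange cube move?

3.1

From (5.3, 5.6) to (7.9, 4.0), the orange cube covered √(2.6² + 1.6²) ≈ 3.1 units.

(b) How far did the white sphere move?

2.0

From (12.0, 7.0) to (11.3, 5.1), the white sphere covered √(0.7² + 1.9²) ≈ 2.0 units.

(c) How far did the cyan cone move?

0.7

From (2.3, 1.1) to (2.9, 1.5), the cyan cone covered √(0.6² + 0.4²) ≈ 0.7 units.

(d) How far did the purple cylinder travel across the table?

1.7

The purple cylinder was near (8.3, 5.5) before and (6.7, 6.2) after, so it travelled √(1.6² + 0.7²) ≈ 1.7 units.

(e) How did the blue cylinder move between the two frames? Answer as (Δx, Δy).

(1.0, -1.7)

From the two frames, the blue cylinder sits at roughly (7.1, 3.0) before and (8.1, 1.3) after.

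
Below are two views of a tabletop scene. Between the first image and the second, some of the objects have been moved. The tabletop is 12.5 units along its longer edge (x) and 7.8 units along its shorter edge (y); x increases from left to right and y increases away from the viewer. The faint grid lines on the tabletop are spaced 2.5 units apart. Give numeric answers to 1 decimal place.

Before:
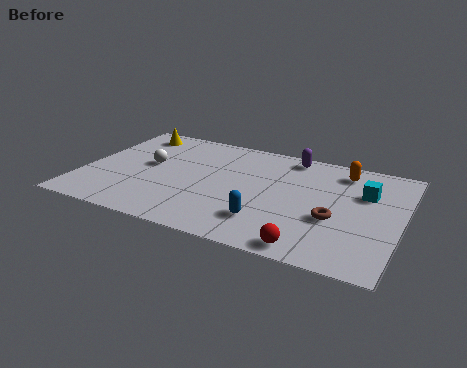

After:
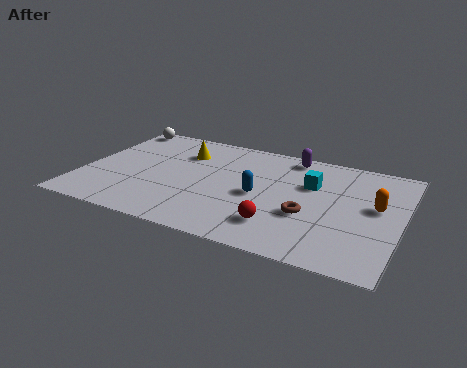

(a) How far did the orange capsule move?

2.6

From (10.0, 6.5) to (11.5, 4.4), the orange capsule covered √(1.5² + 2.1²) ≈ 2.6 units.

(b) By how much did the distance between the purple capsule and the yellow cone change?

-2.0

They were about 6.4 units apart before and 4.4 after — 2.0 units closer together.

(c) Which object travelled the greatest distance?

the white sphere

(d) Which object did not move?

the purple capsule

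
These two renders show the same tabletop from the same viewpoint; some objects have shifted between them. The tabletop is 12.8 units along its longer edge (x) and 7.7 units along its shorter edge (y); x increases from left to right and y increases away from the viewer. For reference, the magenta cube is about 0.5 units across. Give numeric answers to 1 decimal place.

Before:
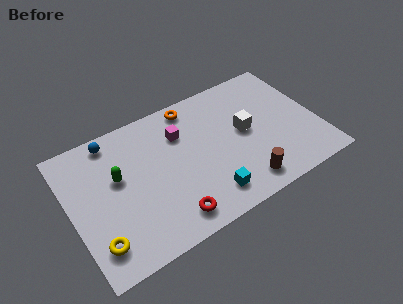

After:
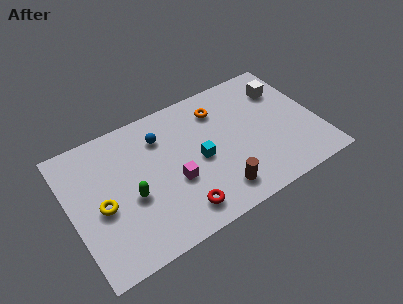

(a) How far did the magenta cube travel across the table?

2.6

From (5.9, 5.5) to (5.2, 3.0), the magenta cube covered √(0.7² + 2.5²) ≈ 2.6 units.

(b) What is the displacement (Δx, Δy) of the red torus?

(0.5, 0.1)

From the two frames, the red torus sits at roughly (4.7, 1.2) before and (5.2, 1.3) after.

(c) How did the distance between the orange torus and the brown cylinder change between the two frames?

-1.2

Before: roughly 5.9 units apart; after: 4.7. That's 1.2 units closer together.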